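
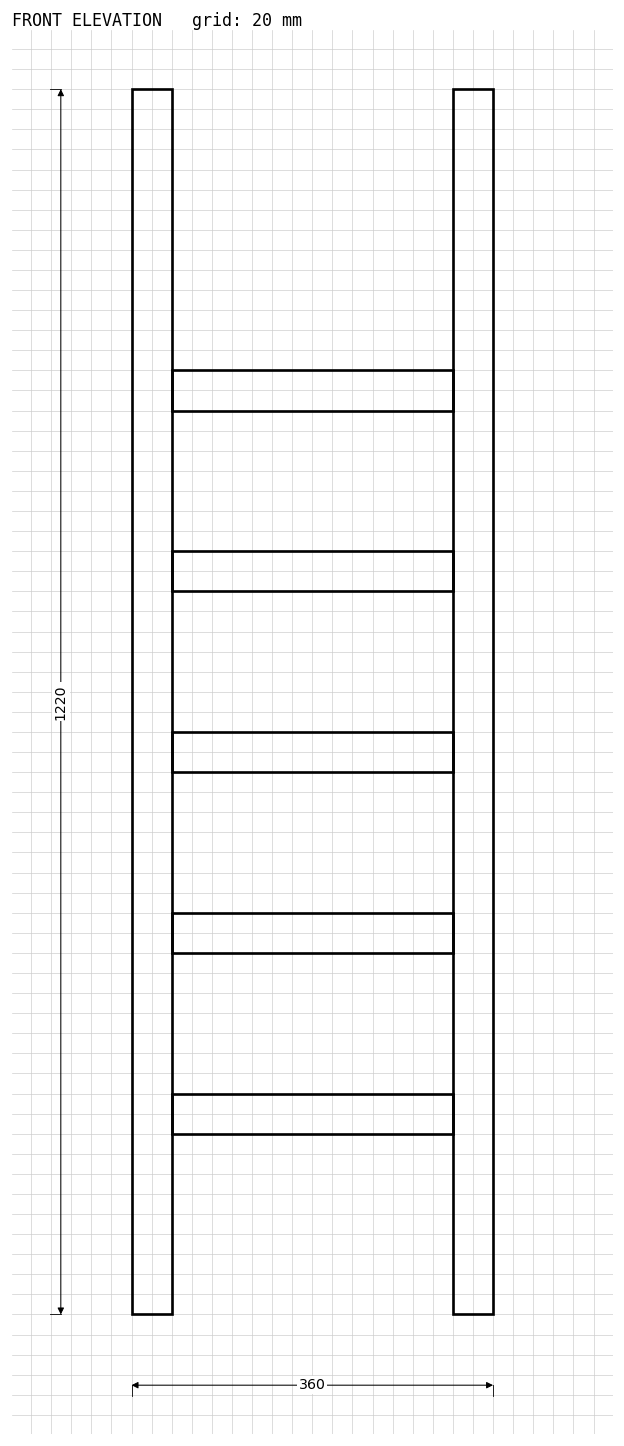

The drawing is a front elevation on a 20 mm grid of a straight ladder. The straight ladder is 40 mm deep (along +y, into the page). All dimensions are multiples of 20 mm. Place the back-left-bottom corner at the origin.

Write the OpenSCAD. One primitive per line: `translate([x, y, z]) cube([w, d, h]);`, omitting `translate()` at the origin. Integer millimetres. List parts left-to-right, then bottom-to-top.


cube([40, 40, 1220]);
translate([40, 0, 180]) cube([280, 40, 40]);
translate([40, 0, 360]) cube([280, 40, 40]);
translate([40, 0, 540]) cube([280, 40, 40]);
translate([40, 0, 720]) cube([280, 40, 40]);
translate([40, 0, 900]) cube([280, 40, 40]);
translate([320, 0, 0]) cube([40, 40, 1220]);


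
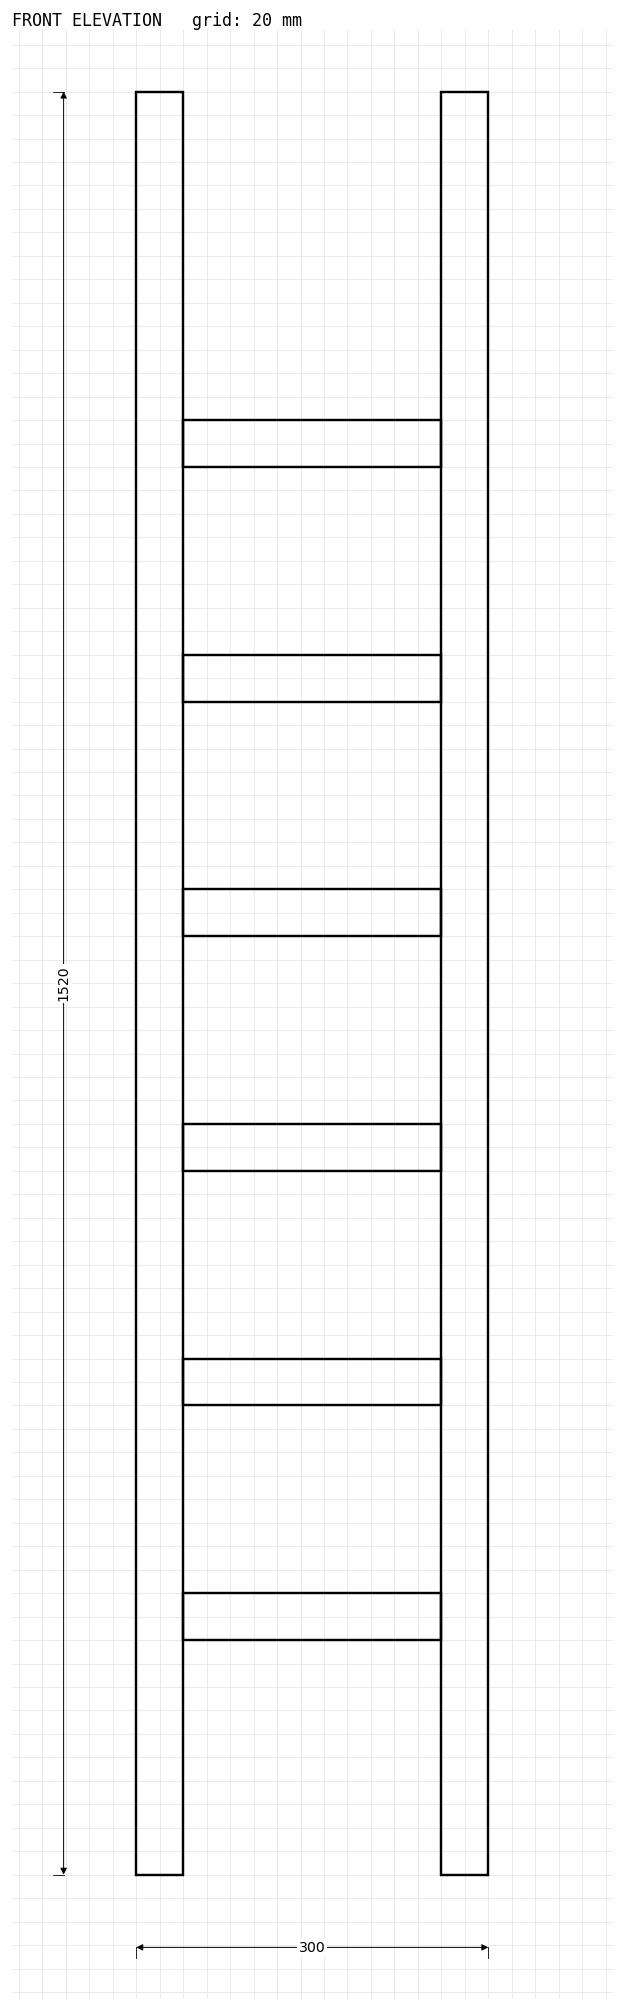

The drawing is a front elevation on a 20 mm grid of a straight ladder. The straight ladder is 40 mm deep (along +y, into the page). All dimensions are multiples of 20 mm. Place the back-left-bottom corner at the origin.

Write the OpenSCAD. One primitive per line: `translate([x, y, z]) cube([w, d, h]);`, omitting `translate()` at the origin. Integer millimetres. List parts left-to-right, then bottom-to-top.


cube([40, 40, 1520]);
translate([40, 0, 200]) cube([220, 40, 40]);
translate([40, 0, 400]) cube([220, 40, 40]);
translate([40, 0, 600]) cube([220, 40, 40]);
translate([40, 0, 800]) cube([220, 40, 40]);
translate([40, 0, 1000]) cube([220, 40, 40]);
translate([40, 0, 1200]) cube([220, 40, 40]);
translate([260, 0, 0]) cube([40, 40, 1520]);


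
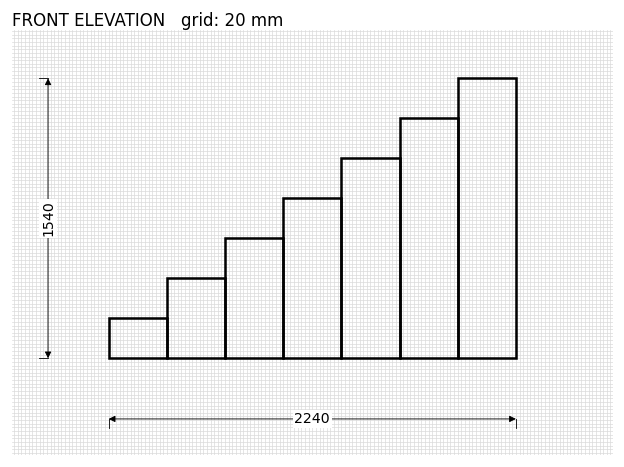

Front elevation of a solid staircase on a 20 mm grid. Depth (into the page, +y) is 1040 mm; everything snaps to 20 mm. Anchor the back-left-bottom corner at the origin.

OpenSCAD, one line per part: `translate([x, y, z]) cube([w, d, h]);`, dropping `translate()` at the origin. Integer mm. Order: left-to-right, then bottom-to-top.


cube([320, 1040, 220]);
translate([320, 0, 0]) cube([320, 1040, 440]);
translate([640, 0, 0]) cube([320, 1040, 660]);
translate([960, 0, 0]) cube([320, 1040, 880]);
translate([1280, 0, 0]) cube([320, 1040, 1100]);
translate([1600, 0, 0]) cube([320, 1040, 1320]);
translate([1920, 0, 0]) cube([320, 1040, 1540]);


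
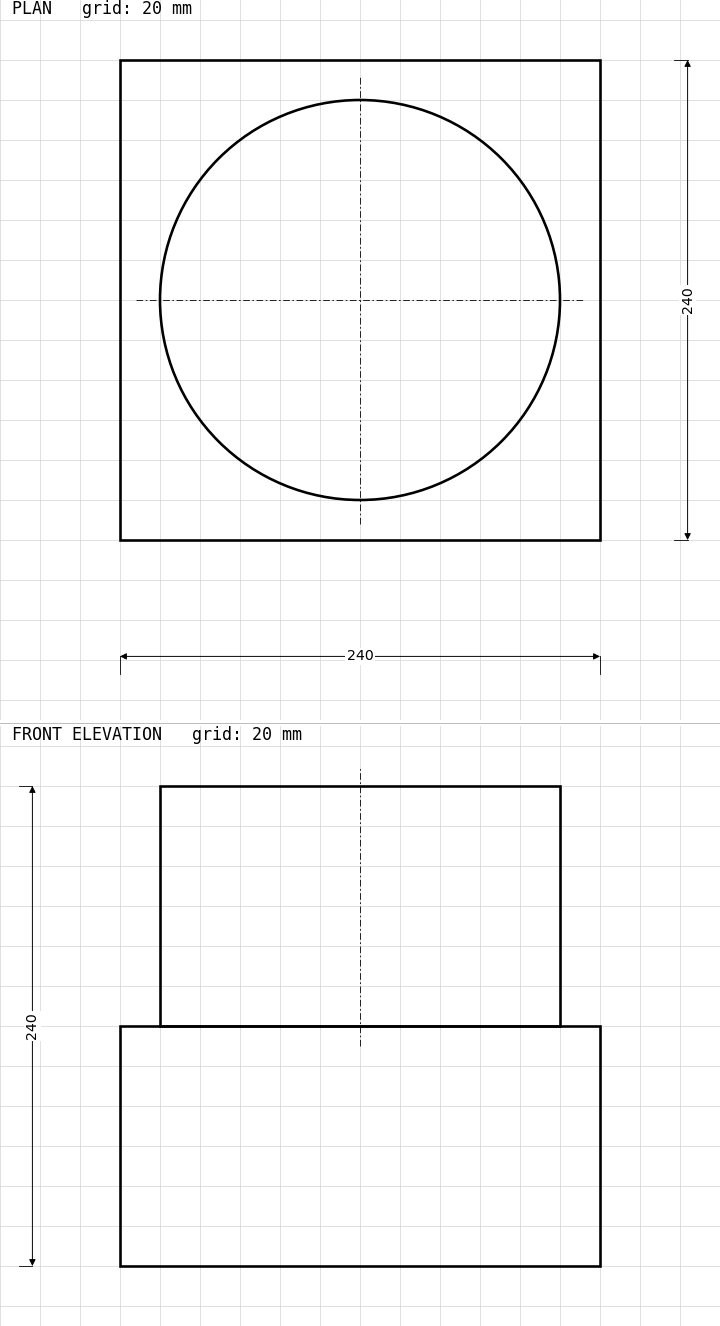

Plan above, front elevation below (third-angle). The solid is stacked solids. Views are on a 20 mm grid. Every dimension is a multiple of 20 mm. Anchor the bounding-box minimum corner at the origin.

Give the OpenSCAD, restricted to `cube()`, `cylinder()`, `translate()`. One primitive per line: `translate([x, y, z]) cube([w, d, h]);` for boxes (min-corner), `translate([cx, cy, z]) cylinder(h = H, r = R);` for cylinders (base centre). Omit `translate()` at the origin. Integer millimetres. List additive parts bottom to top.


cube([240, 240, 120]);
translate([120, 120, 120]) cylinder(h = 120, r = 100);


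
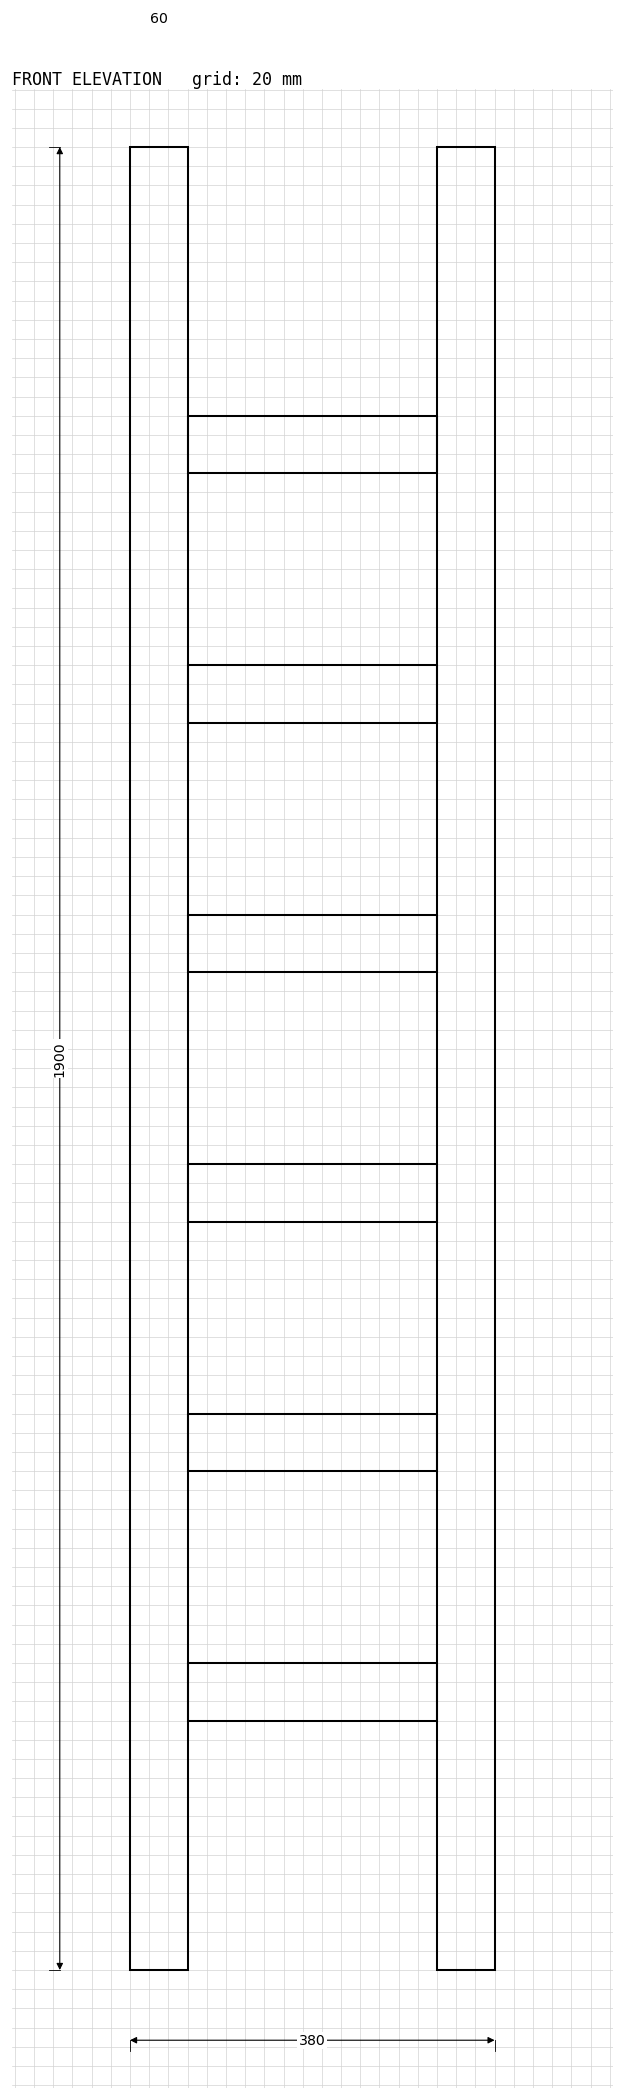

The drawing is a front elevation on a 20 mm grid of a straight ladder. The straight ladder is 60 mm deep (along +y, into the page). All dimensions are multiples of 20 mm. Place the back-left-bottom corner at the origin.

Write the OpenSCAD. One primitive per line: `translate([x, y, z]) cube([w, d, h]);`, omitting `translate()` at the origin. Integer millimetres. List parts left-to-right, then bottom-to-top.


cube([60, 60, 1900]);
translate([60, 0, 260]) cube([260, 60, 60]);
translate([60, 0, 520]) cube([260, 60, 60]);
translate([60, 0, 780]) cube([260, 60, 60]);
translate([60, 0, 1040]) cube([260, 60, 60]);
translate([60, 0, 1300]) cube([260, 60, 60]);
translate([60, 0, 1560]) cube([260, 60, 60]);
translate([320, 0, 0]) cube([60, 60, 1900]);


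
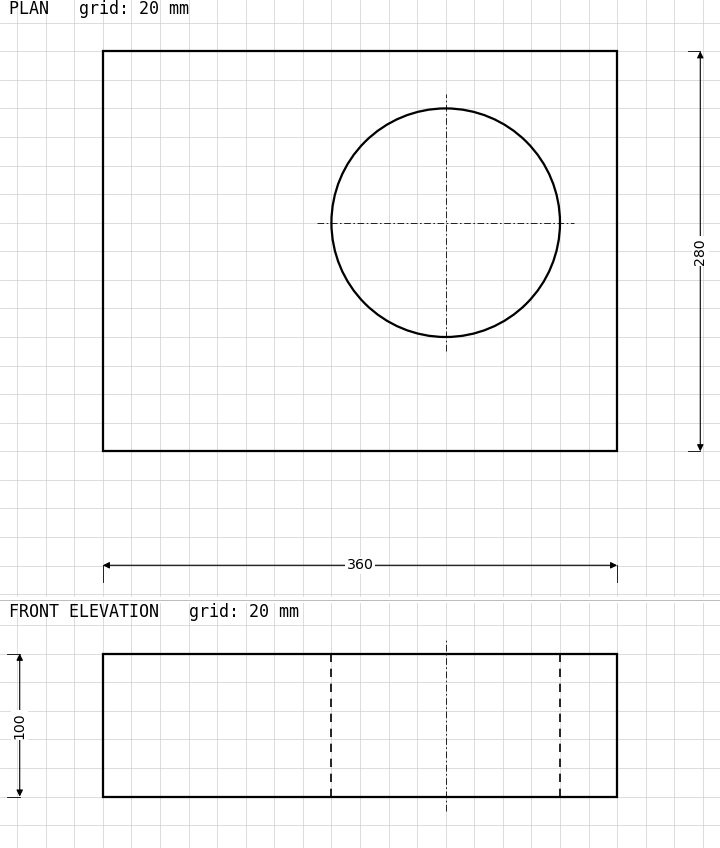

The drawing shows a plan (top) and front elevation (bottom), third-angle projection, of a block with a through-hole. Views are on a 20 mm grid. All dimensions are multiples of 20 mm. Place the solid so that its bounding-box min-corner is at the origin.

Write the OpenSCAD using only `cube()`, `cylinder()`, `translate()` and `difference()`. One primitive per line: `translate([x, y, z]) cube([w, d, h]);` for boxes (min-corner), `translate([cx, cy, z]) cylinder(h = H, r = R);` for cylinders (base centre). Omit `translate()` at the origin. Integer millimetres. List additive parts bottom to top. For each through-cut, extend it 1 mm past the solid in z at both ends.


difference() {
  cube([360, 280, 100]);
  translate([240, 160, -1]) cylinder(h = 102, r = 80);
}


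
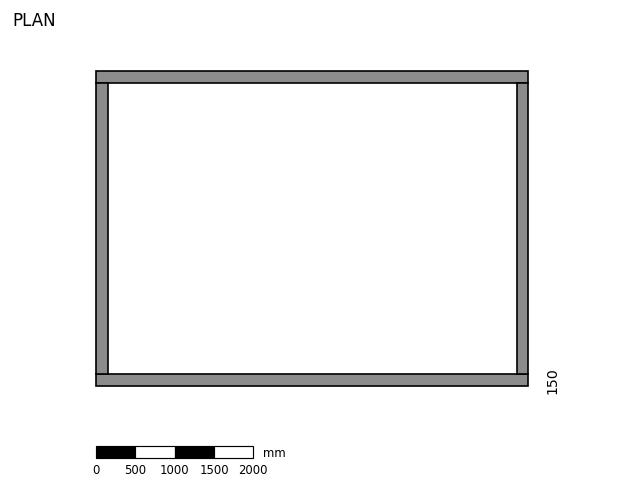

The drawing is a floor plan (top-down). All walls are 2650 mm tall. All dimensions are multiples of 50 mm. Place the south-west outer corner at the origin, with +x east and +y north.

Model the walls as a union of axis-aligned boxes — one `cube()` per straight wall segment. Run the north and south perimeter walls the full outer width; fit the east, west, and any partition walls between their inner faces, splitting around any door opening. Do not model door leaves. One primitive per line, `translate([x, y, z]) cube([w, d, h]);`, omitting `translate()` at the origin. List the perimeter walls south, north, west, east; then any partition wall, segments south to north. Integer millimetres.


cube([5500, 150, 2650]);
translate([0, 3850, 0]) cube([5500, 150, 2650]);
translate([0, 150, 0]) cube([150, 3700, 2650]);
translate([5350, 150, 0]) cube([150, 3700, 2650]);


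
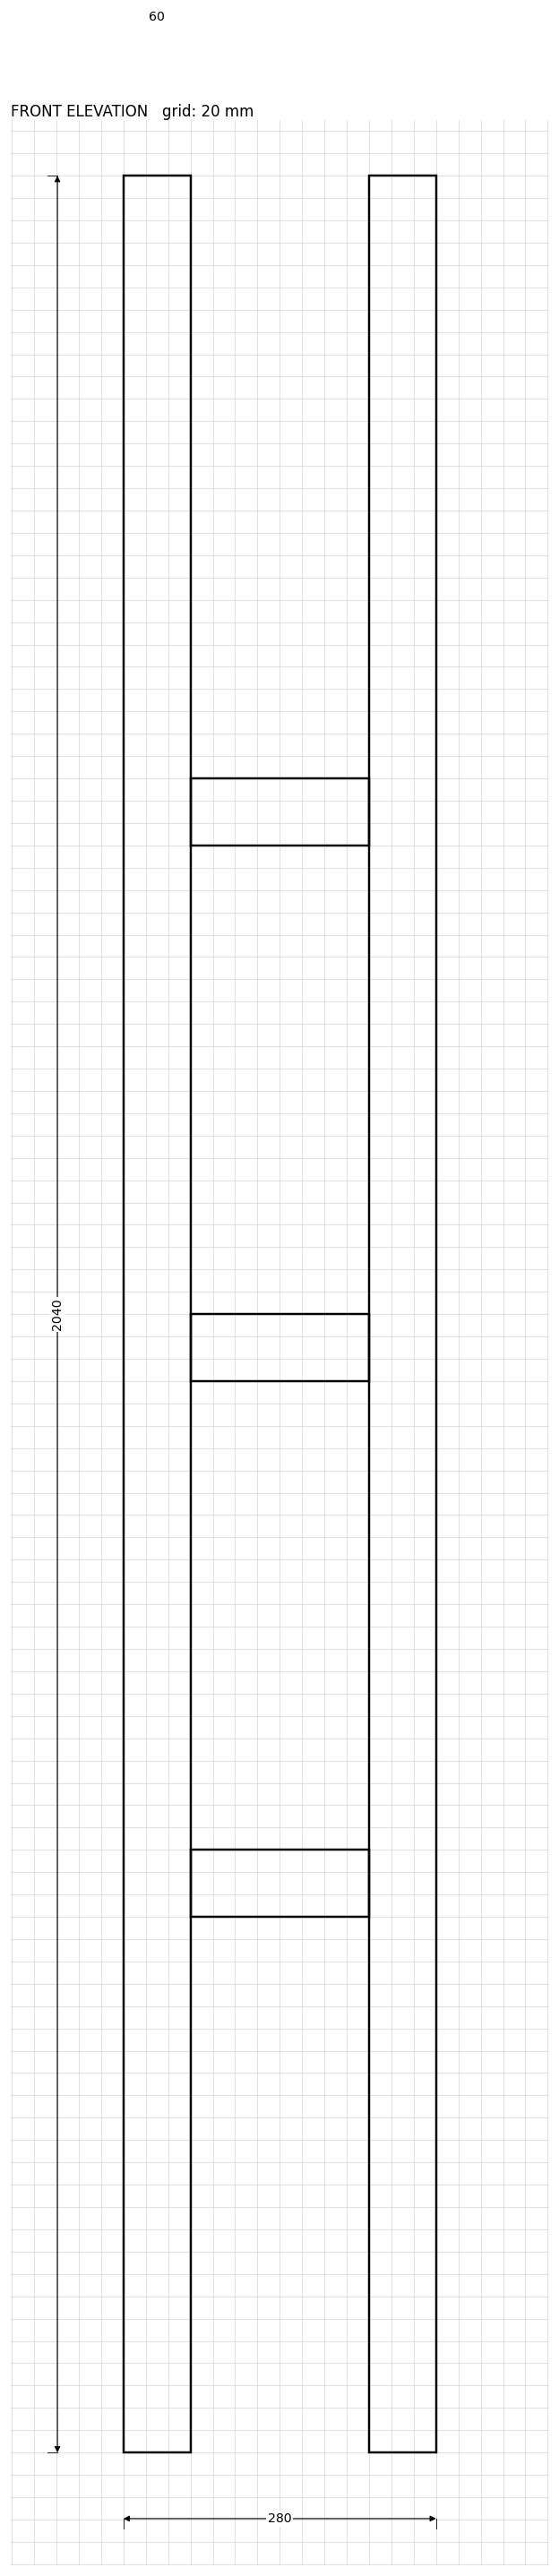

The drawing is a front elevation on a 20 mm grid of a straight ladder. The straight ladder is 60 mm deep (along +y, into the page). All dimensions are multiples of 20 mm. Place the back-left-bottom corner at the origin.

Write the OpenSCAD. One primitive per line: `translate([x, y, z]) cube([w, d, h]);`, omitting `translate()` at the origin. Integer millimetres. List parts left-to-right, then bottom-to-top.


cube([60, 60, 2040]);
translate([60, 0, 480]) cube([160, 60, 60]);
translate([60, 0, 960]) cube([160, 60, 60]);
translate([60, 0, 1440]) cube([160, 60, 60]);
translate([220, 0, 0]) cube([60, 60, 2040]);


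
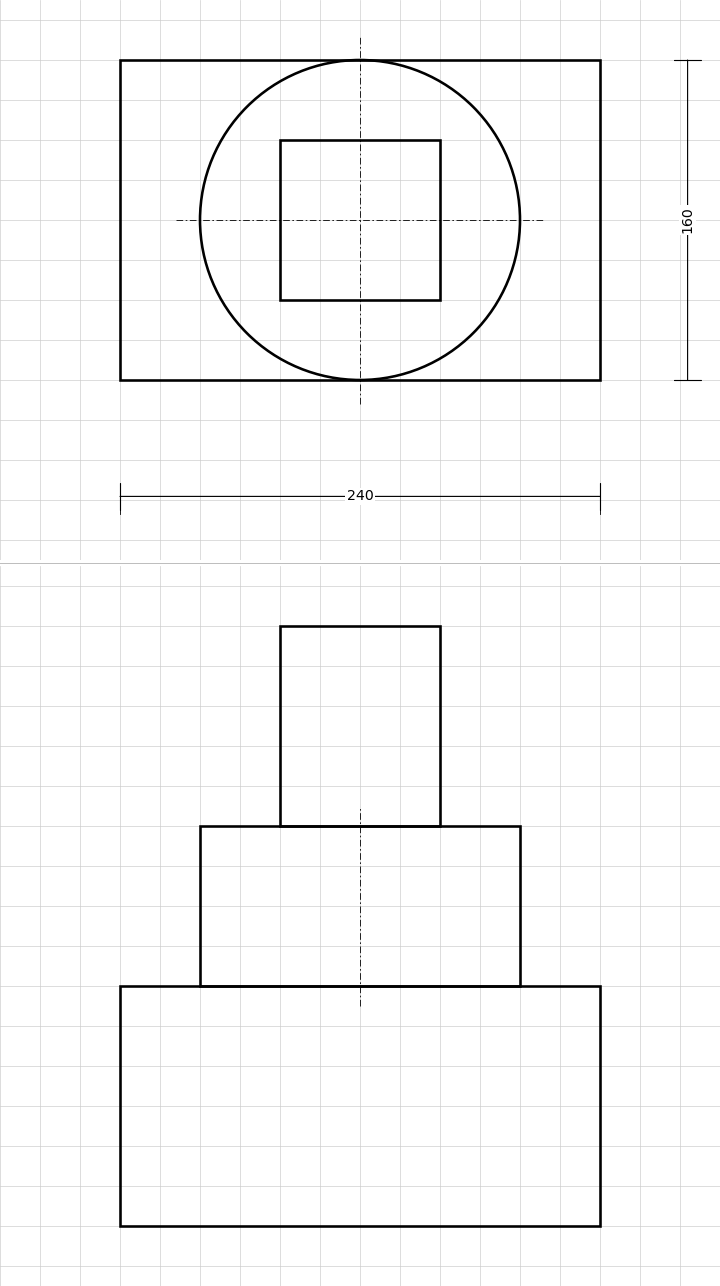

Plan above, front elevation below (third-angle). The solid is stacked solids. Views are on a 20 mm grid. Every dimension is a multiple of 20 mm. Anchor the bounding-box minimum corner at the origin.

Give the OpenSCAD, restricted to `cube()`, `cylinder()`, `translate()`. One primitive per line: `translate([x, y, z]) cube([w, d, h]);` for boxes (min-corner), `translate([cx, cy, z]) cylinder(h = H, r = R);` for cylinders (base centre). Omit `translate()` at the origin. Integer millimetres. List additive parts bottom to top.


cube([240, 160, 120]);
translate([120, 80, 120]) cylinder(h = 80, r = 80);
translate([80, 40, 200]) cube([80, 80, 100]);


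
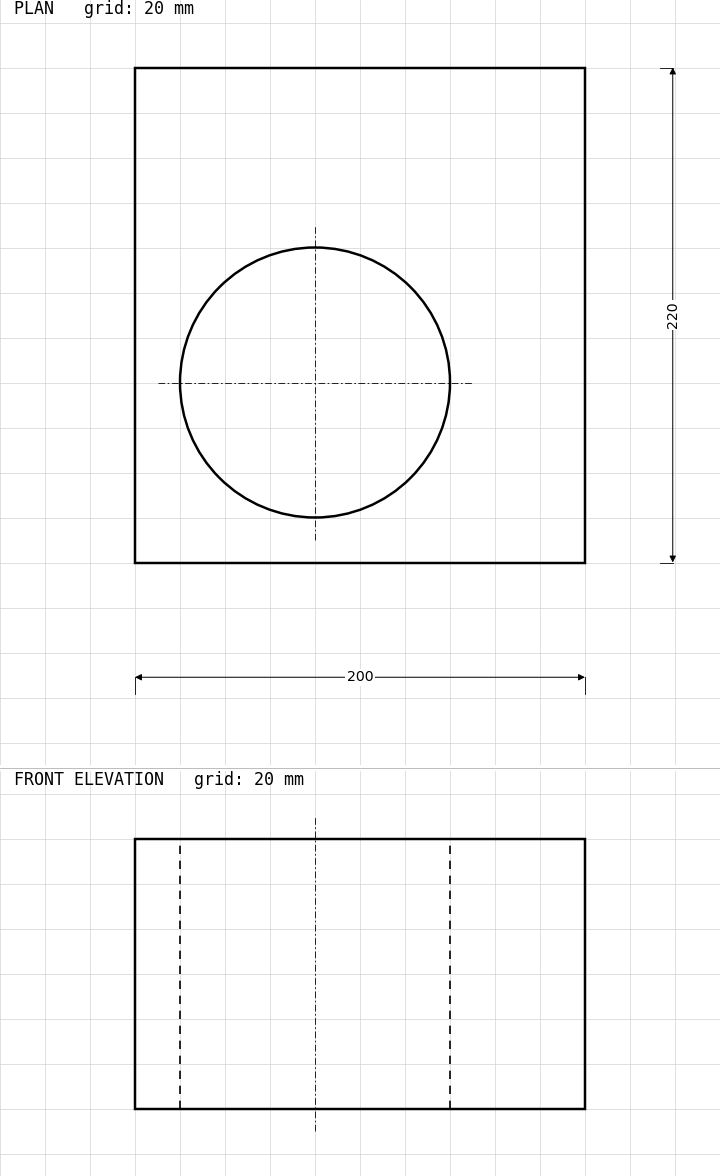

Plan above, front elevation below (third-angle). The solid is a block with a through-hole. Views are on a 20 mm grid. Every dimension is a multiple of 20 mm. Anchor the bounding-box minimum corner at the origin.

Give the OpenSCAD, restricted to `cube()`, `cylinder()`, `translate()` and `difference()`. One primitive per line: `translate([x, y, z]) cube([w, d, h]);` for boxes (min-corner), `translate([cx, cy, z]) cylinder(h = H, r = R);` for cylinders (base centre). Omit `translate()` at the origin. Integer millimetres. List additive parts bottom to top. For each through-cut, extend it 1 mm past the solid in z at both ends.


difference() {
  cube([200, 220, 120]);
  translate([80, 80, -1]) cylinder(h = 122, r = 60);
}


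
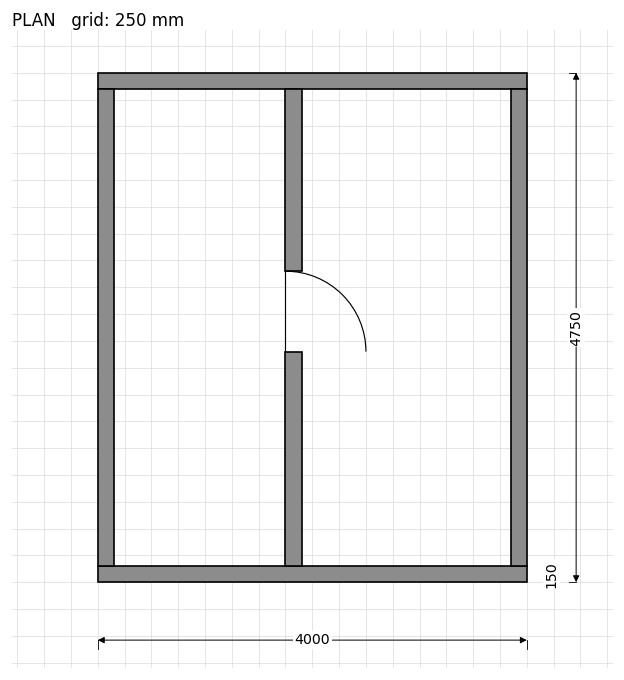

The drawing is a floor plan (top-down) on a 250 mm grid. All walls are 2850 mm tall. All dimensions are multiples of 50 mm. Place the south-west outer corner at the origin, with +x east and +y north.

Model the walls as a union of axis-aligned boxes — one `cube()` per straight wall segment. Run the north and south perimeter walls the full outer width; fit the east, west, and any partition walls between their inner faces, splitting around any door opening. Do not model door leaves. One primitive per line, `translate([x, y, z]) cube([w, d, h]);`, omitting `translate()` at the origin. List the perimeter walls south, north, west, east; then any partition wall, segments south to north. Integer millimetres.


cube([4000, 150, 2850]);
translate([0, 4600, 0]) cube([4000, 150, 2850]);
translate([0, 150, 0]) cube([150, 4450, 2850]);
translate([3850, 150, 0]) cube([150, 4450, 2850]);
translate([1750, 150, 0]) cube([150, 2000, 2850]);
translate([1750, 2900, 0]) cube([150, 1700, 2850]);


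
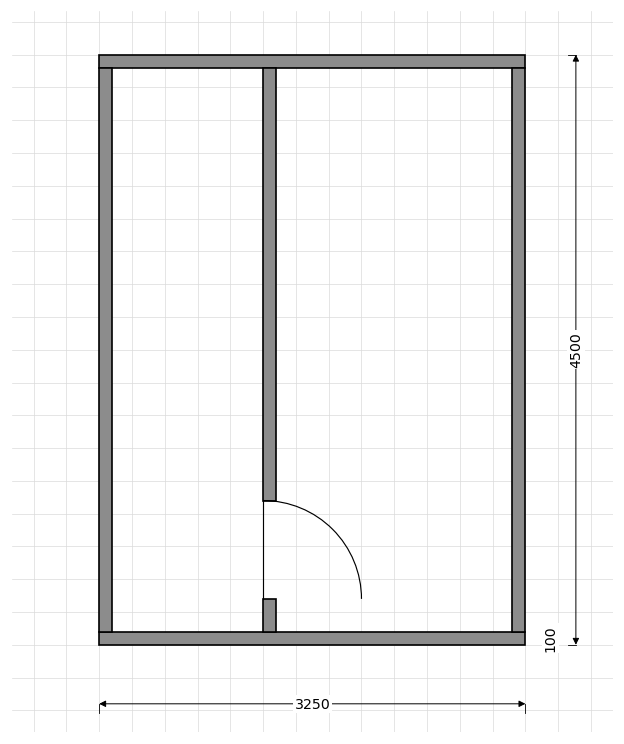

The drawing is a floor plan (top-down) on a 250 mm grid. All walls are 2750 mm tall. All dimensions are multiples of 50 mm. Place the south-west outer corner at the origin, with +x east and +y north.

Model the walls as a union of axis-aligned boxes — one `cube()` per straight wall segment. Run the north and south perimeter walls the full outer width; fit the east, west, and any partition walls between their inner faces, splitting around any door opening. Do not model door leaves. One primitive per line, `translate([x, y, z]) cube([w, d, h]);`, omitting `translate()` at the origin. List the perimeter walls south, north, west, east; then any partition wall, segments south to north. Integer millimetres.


cube([3250, 100, 2750]);
translate([0, 4400, 0]) cube([3250, 100, 2750]);
translate([0, 100, 0]) cube([100, 4300, 2750]);
translate([3150, 100, 0]) cube([100, 4300, 2750]);
translate([1250, 100, 0]) cube([100, 250, 2750]);
translate([1250, 1100, 0]) cube([100, 3300, 2750]);


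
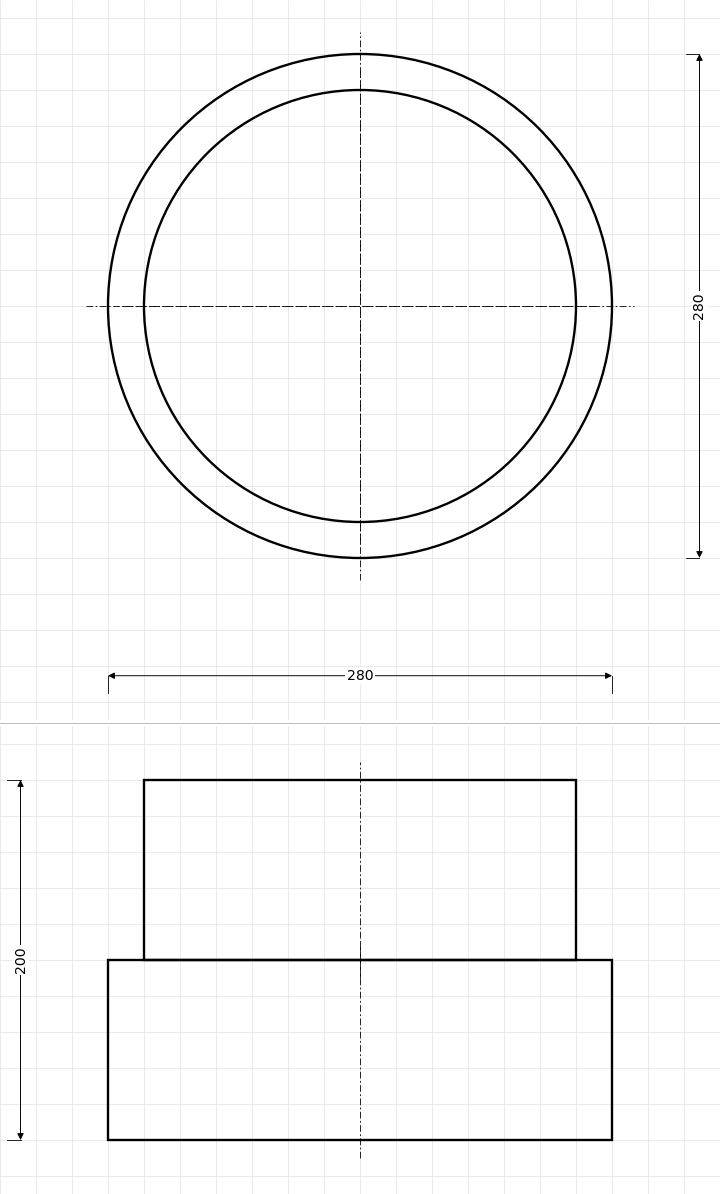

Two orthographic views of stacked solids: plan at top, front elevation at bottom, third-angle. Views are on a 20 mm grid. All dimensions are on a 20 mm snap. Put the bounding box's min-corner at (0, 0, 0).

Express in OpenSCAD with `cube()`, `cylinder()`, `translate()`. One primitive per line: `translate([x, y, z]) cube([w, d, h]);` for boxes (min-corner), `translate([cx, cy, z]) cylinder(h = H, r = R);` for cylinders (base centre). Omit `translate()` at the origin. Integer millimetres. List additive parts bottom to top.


translate([140, 140, 0]) cylinder(h = 100, r = 140);
translate([140, 140, 100]) cylinder(h = 100, r = 120);


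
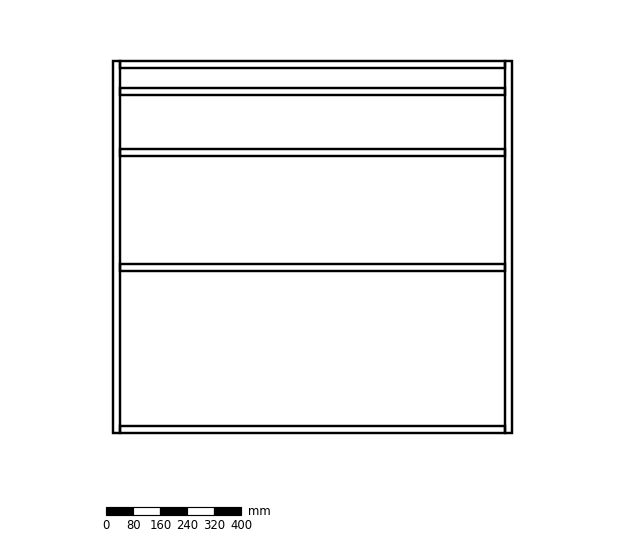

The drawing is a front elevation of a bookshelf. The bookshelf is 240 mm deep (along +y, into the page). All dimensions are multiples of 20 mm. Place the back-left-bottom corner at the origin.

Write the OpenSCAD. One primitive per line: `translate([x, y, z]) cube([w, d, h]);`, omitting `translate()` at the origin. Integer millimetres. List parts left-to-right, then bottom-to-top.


cube([20, 240, 1100]);
translate([20, 0, 0]) cube([1140, 240, 20]);
translate([20, 0, 480]) cube([1140, 240, 20]);
translate([20, 0, 820]) cube([1140, 240, 20]);
translate([20, 0, 1000]) cube([1140, 240, 20]);
translate([20, 0, 1080]) cube([1140, 240, 20]);
translate([1160, 0, 0]) cube([20, 240, 1100]);


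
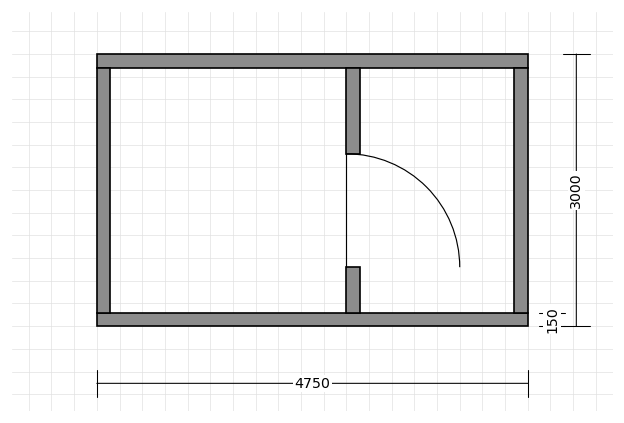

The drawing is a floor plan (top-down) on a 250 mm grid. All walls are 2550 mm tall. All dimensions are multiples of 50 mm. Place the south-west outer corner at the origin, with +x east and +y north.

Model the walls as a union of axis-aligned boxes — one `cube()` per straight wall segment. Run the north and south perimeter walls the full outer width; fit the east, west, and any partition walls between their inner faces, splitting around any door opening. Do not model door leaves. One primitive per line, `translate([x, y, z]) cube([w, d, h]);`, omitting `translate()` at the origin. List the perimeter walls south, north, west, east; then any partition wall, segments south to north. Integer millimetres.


cube([4750, 150, 2550]);
translate([0, 2850, 0]) cube([4750, 150, 2550]);
translate([0, 150, 0]) cube([150, 2700, 2550]);
translate([4600, 150, 0]) cube([150, 2700, 2550]);
translate([2750, 150, 0]) cube([150, 500, 2550]);
translate([2750, 1900, 0]) cube([150, 950, 2550]);


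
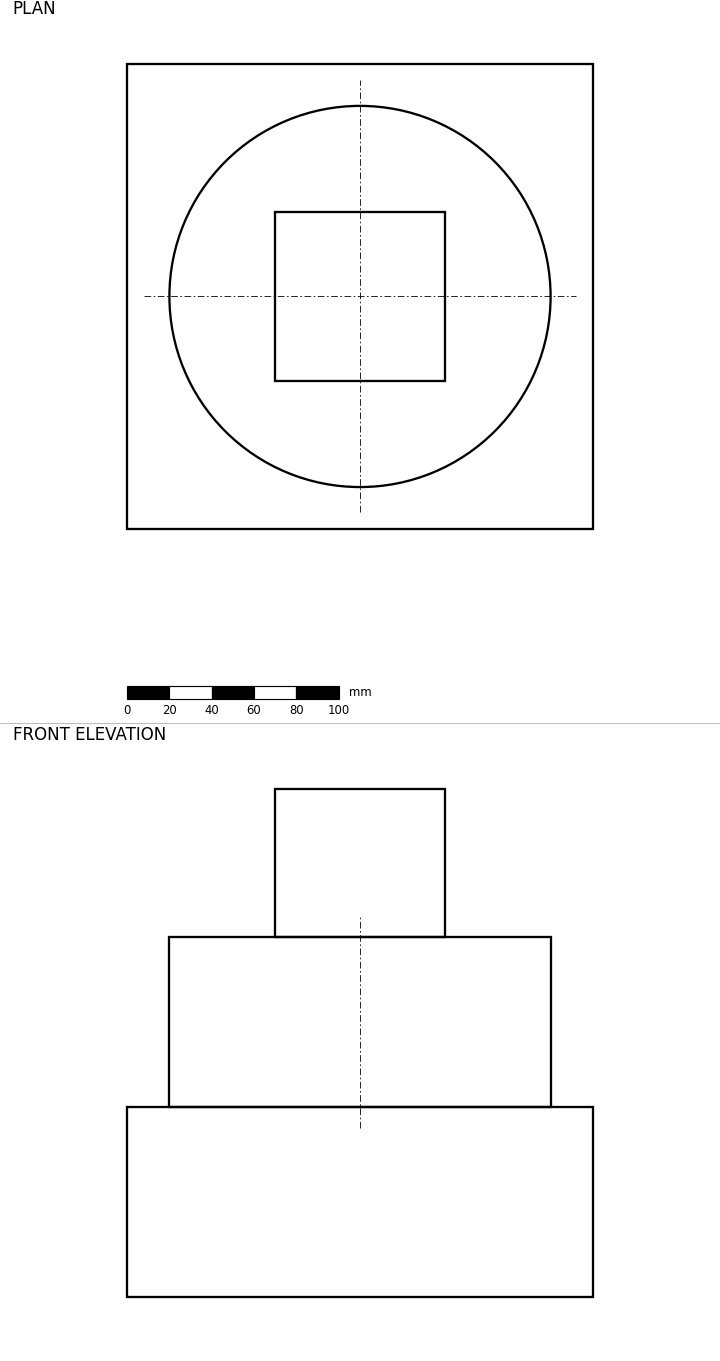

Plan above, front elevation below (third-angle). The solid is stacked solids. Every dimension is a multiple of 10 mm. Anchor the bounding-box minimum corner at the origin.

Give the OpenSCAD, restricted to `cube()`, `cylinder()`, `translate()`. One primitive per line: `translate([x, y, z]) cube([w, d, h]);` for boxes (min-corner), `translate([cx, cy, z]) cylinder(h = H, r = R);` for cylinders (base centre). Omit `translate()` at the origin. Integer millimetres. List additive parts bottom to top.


cube([220, 220, 90]);
translate([110, 110, 90]) cylinder(h = 80, r = 90);
translate([70, 70, 170]) cube([80, 80, 70]);


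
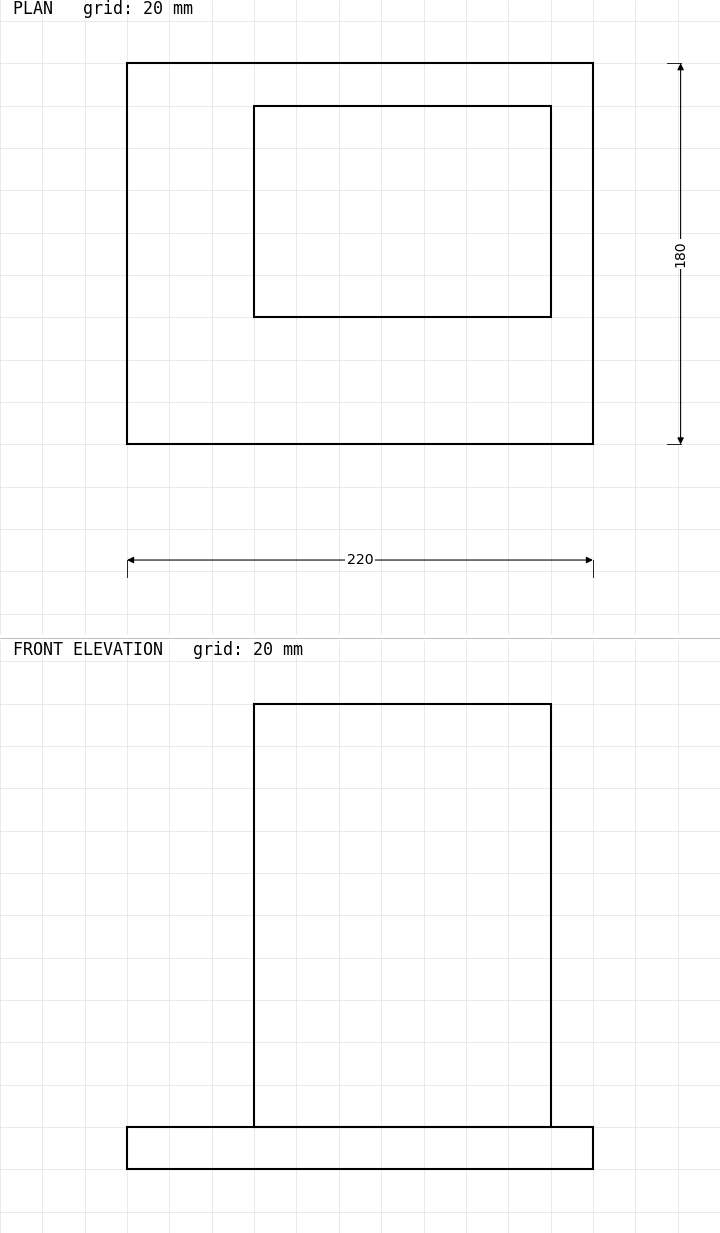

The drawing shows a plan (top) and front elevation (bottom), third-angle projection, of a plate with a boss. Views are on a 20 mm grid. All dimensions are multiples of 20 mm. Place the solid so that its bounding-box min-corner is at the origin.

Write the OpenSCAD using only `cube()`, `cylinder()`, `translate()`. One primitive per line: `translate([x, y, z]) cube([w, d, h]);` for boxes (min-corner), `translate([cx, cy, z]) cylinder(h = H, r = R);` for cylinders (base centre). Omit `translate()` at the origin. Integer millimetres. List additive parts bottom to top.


cube([220, 180, 20]);
translate([60, 60, 20]) cube([140, 100, 200]);


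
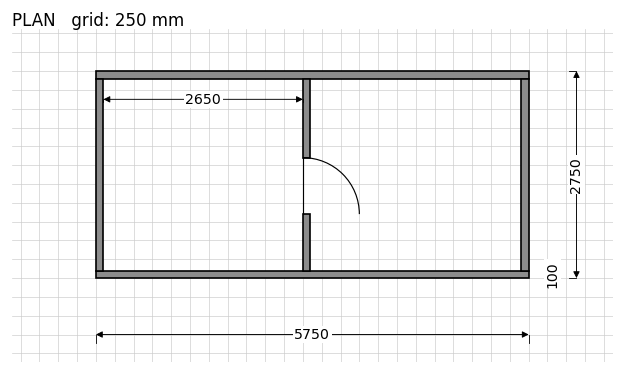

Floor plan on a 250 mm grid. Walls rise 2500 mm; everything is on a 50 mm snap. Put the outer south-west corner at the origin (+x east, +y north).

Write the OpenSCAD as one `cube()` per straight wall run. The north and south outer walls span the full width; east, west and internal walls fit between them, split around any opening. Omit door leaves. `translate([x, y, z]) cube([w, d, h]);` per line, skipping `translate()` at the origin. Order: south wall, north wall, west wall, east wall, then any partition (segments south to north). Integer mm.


cube([5750, 100, 2500]);
translate([0, 2650, 0]) cube([5750, 100, 2500]);
translate([0, 100, 0]) cube([100, 2550, 2500]);
translate([5650, 100, 0]) cube([100, 2550, 2500]);
translate([2750, 100, 0]) cube([100, 750, 2500]);
translate([2750, 1600, 0]) cube([100, 1050, 2500]);


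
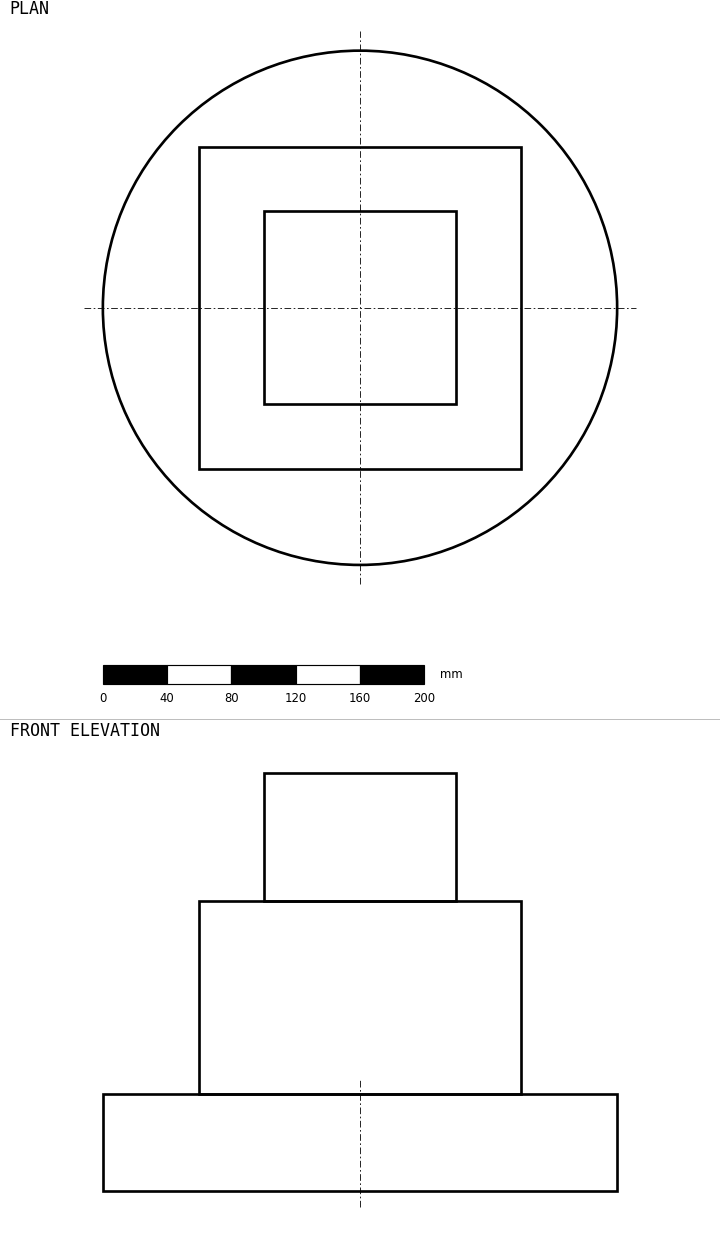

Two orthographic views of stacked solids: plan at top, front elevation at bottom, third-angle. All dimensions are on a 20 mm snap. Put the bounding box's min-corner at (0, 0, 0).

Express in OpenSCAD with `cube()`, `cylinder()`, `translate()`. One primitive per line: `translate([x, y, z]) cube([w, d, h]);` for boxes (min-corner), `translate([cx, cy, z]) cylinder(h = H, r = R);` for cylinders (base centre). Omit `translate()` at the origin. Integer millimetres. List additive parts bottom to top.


translate([160, 160, 0]) cylinder(h = 60, r = 160);
translate([60, 60, 60]) cube([200, 200, 120]);
translate([100, 100, 180]) cube([120, 120, 80]);


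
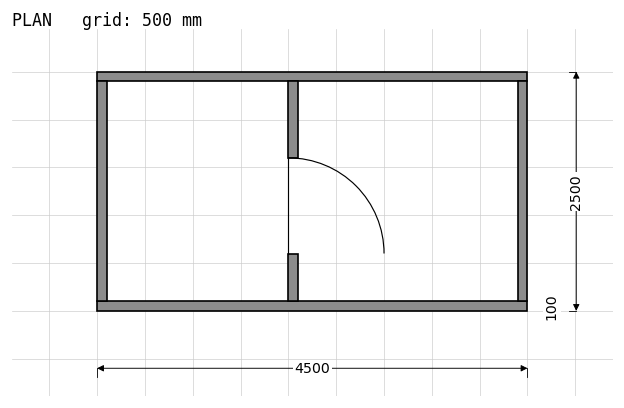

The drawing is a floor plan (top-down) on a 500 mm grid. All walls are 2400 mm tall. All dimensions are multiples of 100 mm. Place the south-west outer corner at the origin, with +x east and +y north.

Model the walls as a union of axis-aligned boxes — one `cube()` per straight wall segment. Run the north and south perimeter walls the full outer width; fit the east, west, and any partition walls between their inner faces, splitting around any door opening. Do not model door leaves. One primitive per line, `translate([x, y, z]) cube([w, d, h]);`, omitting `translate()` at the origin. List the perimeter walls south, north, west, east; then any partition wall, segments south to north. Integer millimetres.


cube([4500, 100, 2400]);
translate([0, 2400, 0]) cube([4500, 100, 2400]);
translate([0, 100, 0]) cube([100, 2300, 2400]);
translate([4400, 100, 0]) cube([100, 2300, 2400]);
translate([2000, 100, 0]) cube([100, 500, 2400]);
translate([2000, 1600, 0]) cube([100, 800, 2400]);


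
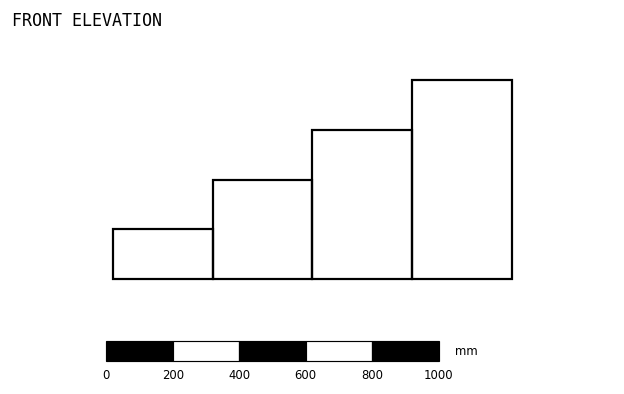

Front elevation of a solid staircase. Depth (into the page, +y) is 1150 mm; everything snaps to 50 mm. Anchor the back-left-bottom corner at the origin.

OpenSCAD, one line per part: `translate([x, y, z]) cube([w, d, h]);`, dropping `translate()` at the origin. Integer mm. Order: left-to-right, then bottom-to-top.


cube([300, 1150, 150]);
translate([300, 0, 0]) cube([300, 1150, 300]);
translate([600, 0, 0]) cube([300, 1150, 450]);
translate([900, 0, 0]) cube([300, 1150, 600]);


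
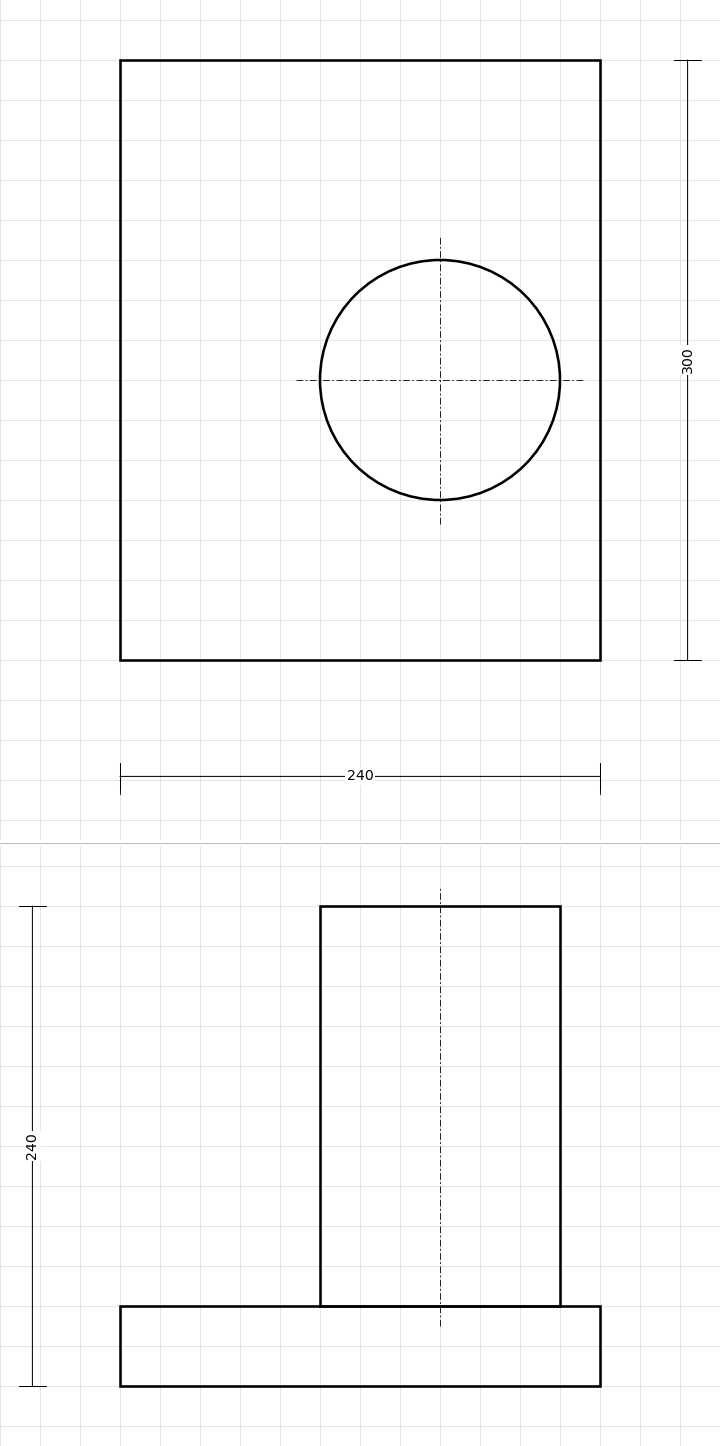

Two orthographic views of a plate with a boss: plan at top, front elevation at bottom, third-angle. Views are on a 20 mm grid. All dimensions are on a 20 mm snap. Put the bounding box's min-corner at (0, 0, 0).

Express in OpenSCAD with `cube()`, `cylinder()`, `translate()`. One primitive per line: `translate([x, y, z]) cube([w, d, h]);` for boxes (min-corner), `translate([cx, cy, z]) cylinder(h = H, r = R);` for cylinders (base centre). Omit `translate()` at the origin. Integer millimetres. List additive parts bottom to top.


cube([240, 300, 40]);
translate([160, 140, 40]) cylinder(h = 200, r = 60);


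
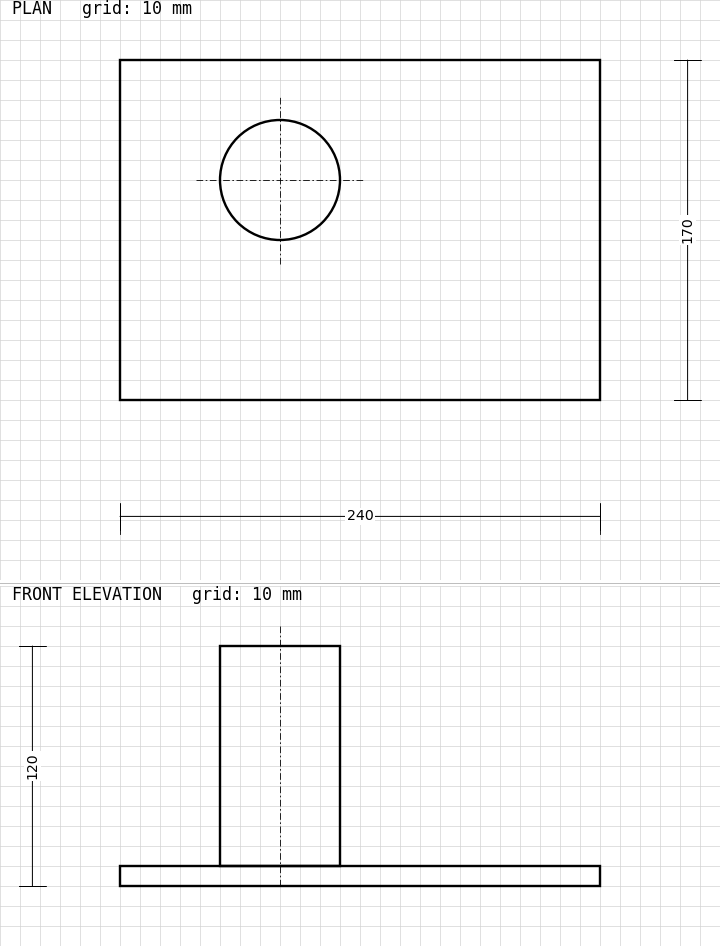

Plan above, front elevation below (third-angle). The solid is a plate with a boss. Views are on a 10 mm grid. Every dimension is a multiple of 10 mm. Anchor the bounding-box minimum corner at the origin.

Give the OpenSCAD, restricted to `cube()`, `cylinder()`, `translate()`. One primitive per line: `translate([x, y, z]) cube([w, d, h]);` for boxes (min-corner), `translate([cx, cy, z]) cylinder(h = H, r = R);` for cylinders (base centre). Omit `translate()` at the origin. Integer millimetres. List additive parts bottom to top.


cube([240, 170, 10]);
translate([80, 110, 10]) cylinder(h = 110, r = 30);


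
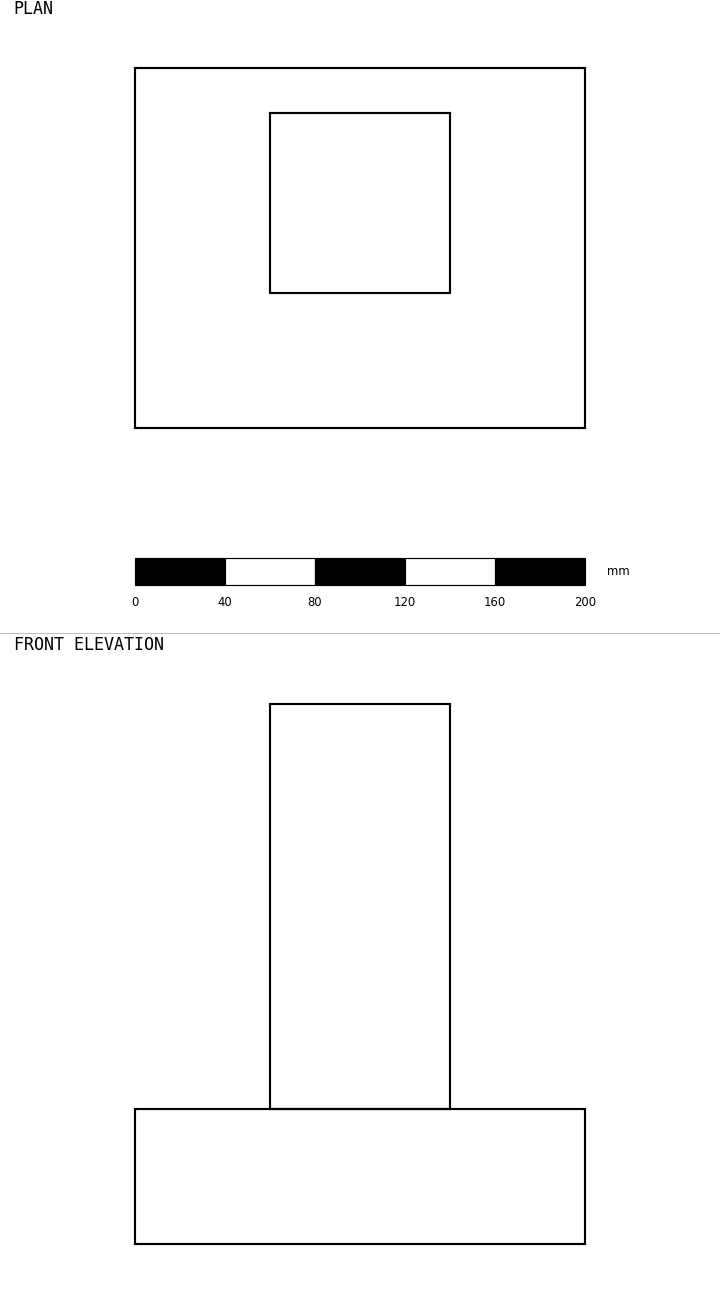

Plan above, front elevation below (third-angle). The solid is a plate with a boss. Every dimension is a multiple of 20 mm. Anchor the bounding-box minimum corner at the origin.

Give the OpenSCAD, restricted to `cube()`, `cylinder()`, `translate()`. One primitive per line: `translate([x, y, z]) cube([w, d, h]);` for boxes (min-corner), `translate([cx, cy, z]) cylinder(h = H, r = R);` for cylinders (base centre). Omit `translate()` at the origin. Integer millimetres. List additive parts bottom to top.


cube([200, 160, 60]);
translate([60, 60, 60]) cube([80, 80, 180]);


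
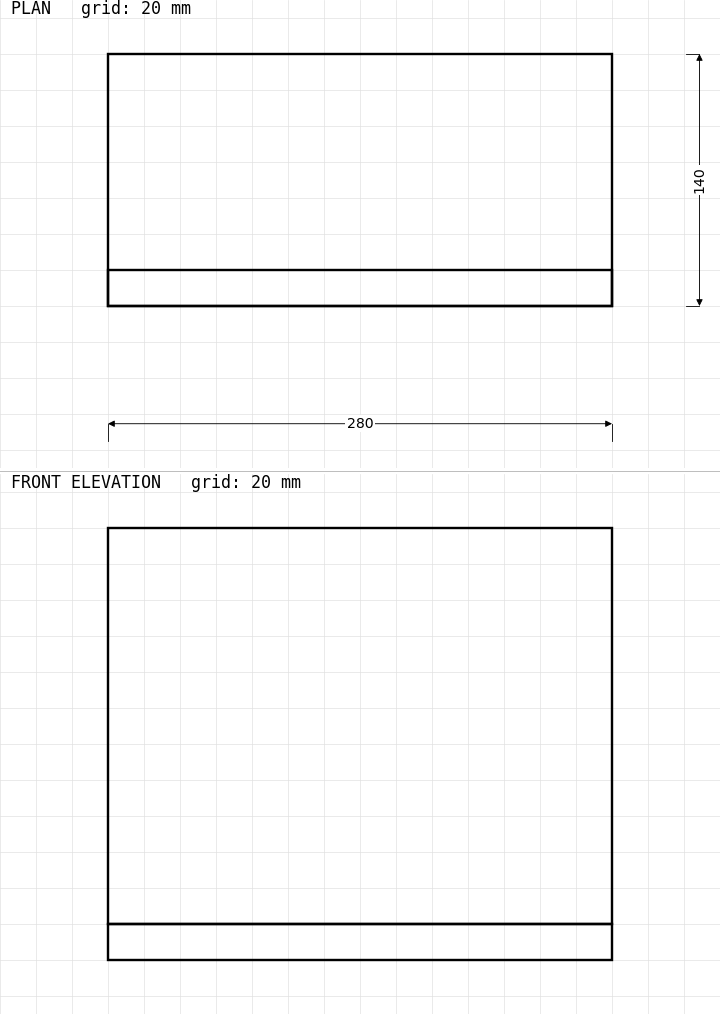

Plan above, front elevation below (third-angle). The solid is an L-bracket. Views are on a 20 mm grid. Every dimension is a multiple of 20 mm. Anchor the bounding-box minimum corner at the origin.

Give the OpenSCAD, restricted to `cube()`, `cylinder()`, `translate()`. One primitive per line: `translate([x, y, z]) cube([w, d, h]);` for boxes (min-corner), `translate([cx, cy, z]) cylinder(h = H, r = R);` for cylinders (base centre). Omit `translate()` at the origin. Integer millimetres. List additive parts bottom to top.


cube([280, 140, 20]);
translate([0, 0, 20]) cube([280, 20, 220]);


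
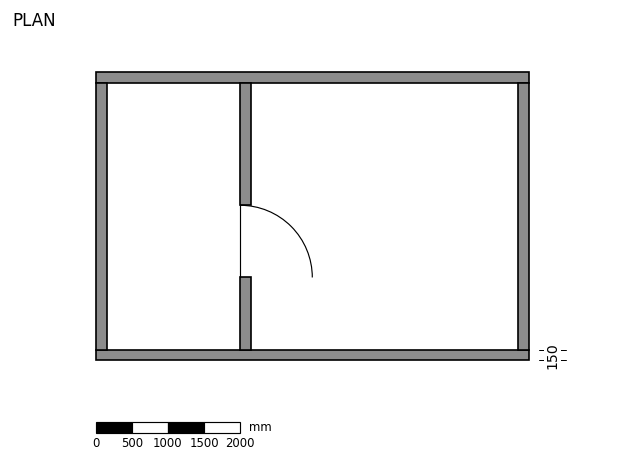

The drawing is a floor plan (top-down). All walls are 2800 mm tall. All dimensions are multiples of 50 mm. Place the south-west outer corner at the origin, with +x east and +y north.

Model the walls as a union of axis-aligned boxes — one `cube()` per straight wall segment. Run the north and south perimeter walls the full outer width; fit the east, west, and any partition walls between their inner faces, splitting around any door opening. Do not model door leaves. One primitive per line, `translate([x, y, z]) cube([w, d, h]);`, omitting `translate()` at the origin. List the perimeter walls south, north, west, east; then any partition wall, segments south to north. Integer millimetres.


cube([6000, 150, 2800]);
translate([0, 3850, 0]) cube([6000, 150, 2800]);
translate([0, 150, 0]) cube([150, 3700, 2800]);
translate([5850, 150, 0]) cube([150, 3700, 2800]);
translate([2000, 150, 0]) cube([150, 1000, 2800]);
translate([2000, 2150, 0]) cube([150, 1700, 2800]);


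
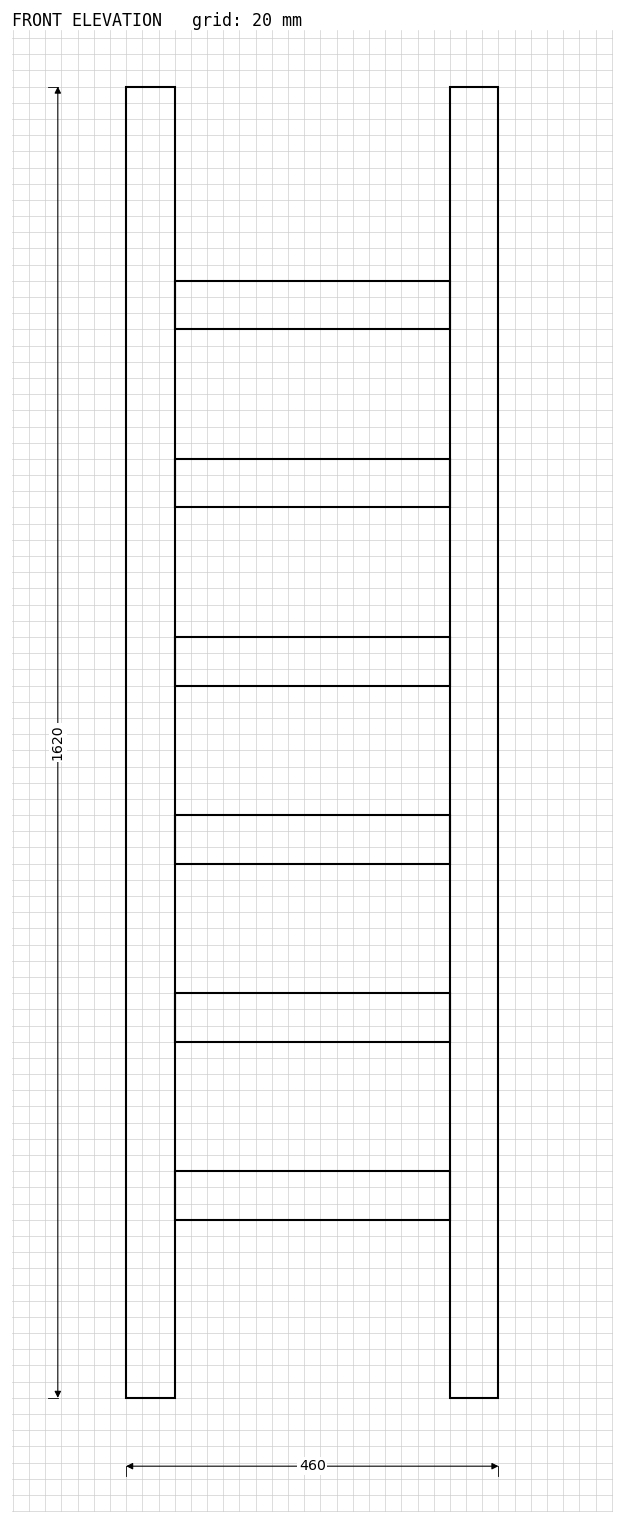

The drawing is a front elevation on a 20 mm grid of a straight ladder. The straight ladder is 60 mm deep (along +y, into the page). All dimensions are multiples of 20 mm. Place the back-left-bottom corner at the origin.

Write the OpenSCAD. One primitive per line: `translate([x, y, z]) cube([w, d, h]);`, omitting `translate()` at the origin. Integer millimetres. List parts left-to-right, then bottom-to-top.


cube([60, 60, 1620]);
translate([60, 0, 220]) cube([340, 60, 60]);
translate([60, 0, 440]) cube([340, 60, 60]);
translate([60, 0, 660]) cube([340, 60, 60]);
translate([60, 0, 880]) cube([340, 60, 60]);
translate([60, 0, 1100]) cube([340, 60, 60]);
translate([60, 0, 1320]) cube([340, 60, 60]);
translate([400, 0, 0]) cube([60, 60, 1620]);


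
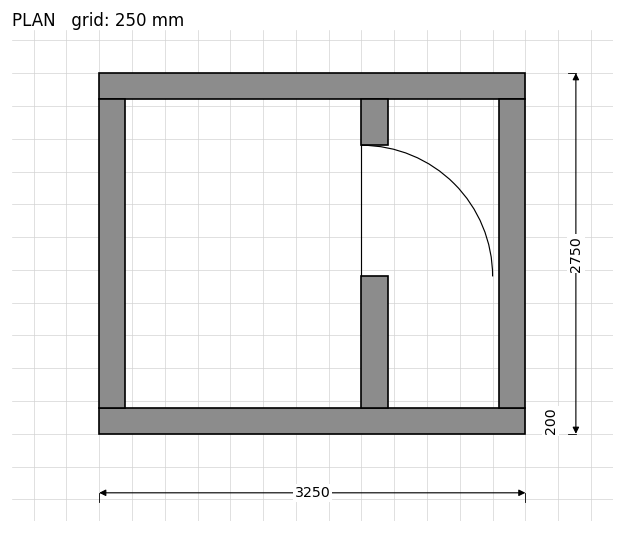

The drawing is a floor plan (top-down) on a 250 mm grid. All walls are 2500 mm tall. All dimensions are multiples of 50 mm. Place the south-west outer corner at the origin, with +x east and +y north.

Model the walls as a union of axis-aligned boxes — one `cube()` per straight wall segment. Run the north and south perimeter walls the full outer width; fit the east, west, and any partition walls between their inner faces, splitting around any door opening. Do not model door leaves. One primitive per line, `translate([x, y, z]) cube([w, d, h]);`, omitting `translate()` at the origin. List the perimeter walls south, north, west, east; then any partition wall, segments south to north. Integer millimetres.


cube([3250, 200, 2500]);
translate([0, 2550, 0]) cube([3250, 200, 2500]);
translate([0, 200, 0]) cube([200, 2350, 2500]);
translate([3050, 200, 0]) cube([200, 2350, 2500]);
translate([2000, 200, 0]) cube([200, 1000, 2500]);
translate([2000, 2200, 0]) cube([200, 350, 2500]);


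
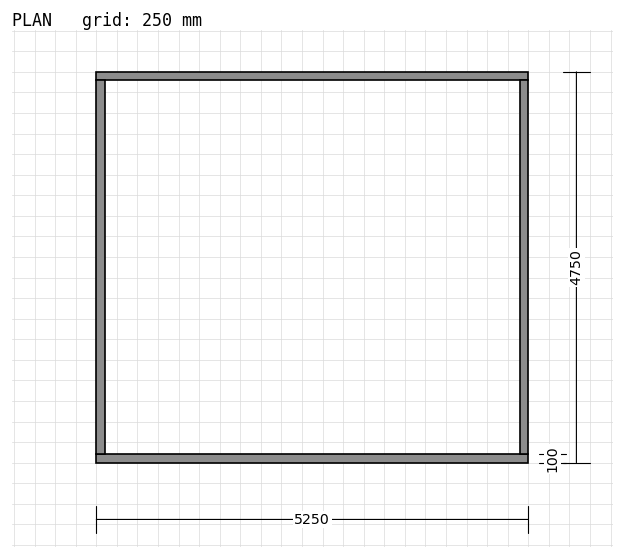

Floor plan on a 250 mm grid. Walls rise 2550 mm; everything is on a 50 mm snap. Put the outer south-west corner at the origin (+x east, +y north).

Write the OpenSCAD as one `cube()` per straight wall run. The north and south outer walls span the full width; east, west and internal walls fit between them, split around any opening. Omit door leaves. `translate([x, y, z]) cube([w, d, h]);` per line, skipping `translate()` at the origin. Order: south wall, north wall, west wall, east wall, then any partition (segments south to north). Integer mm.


cube([5250, 100, 2550]);
translate([0, 4650, 0]) cube([5250, 100, 2550]);
translate([0, 100, 0]) cube([100, 4550, 2550]);
translate([5150, 100, 0]) cube([100, 4550, 2550]);


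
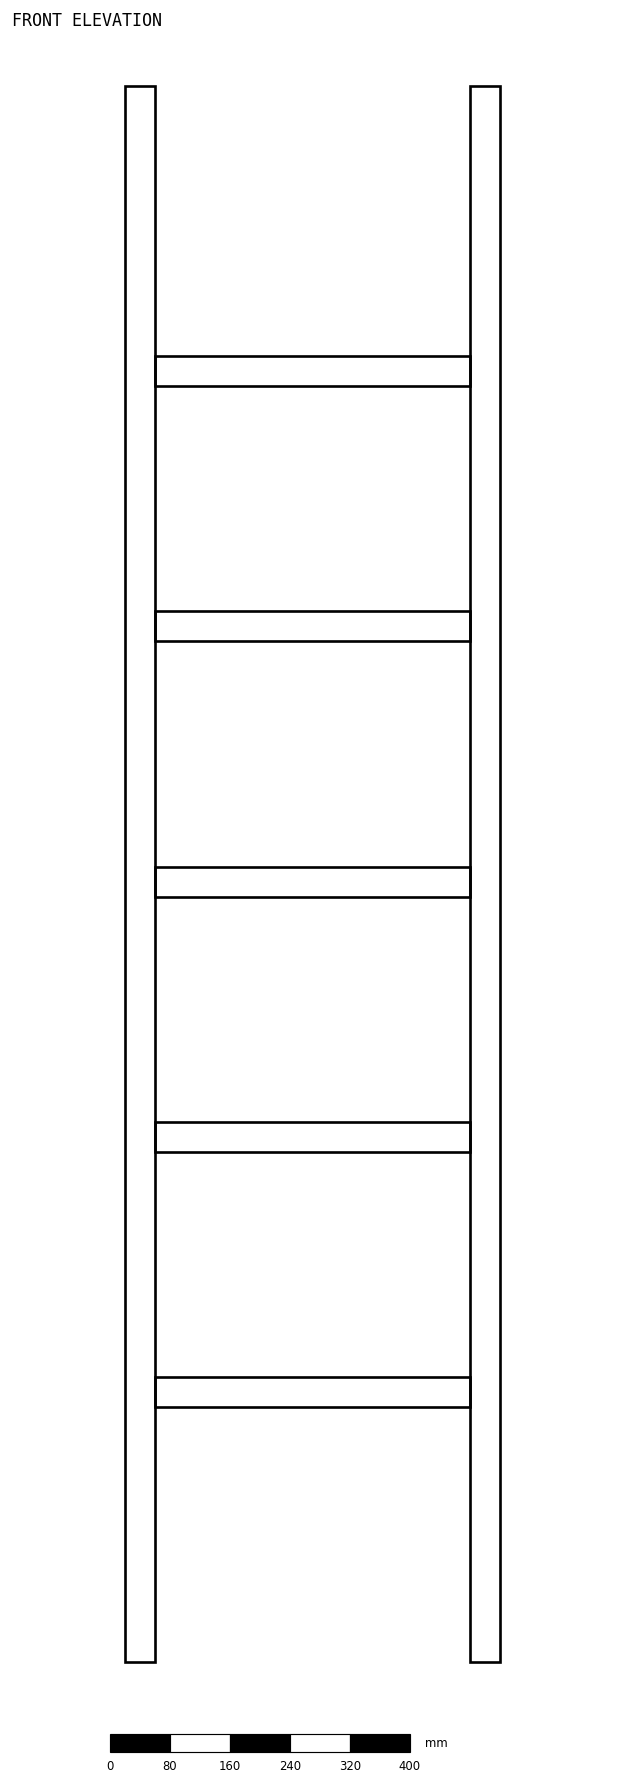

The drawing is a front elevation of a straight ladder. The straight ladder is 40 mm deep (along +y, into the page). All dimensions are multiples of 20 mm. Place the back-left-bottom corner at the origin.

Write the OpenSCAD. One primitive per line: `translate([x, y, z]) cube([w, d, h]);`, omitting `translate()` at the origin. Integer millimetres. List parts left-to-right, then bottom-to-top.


cube([40, 40, 2100]);
translate([40, 0, 340]) cube([420, 40, 40]);
translate([40, 0, 680]) cube([420, 40, 40]);
translate([40, 0, 1020]) cube([420, 40, 40]);
translate([40, 0, 1360]) cube([420, 40, 40]);
translate([40, 0, 1700]) cube([420, 40, 40]);
translate([460, 0, 0]) cube([40, 40, 2100]);


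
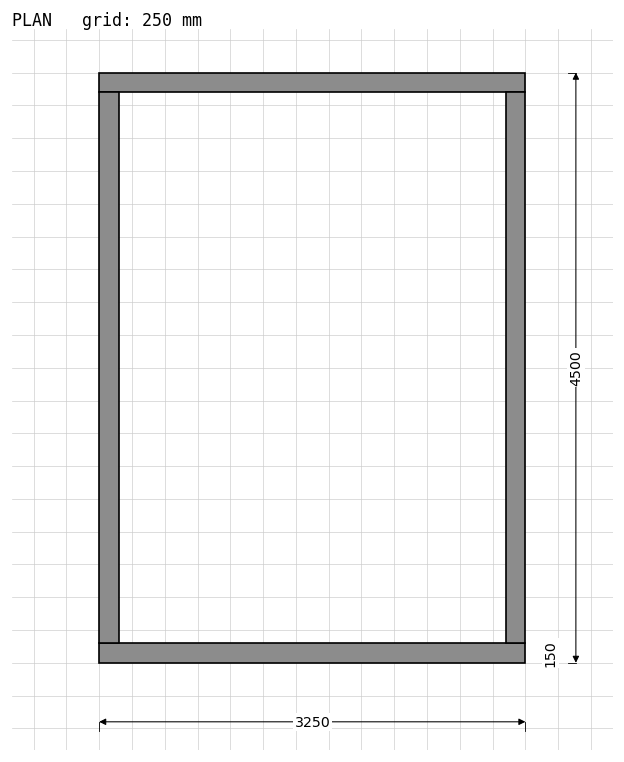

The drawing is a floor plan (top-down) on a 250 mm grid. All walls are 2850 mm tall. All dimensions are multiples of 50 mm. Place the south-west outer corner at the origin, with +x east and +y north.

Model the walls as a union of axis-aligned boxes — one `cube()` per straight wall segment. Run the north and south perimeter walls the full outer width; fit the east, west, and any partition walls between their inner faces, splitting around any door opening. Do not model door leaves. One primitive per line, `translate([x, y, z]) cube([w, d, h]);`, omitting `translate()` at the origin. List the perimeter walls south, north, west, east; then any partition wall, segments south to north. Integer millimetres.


cube([3250, 150, 2850]);
translate([0, 4350, 0]) cube([3250, 150, 2850]);
translate([0, 150, 0]) cube([150, 4200, 2850]);
translate([3100, 150, 0]) cube([150, 4200, 2850]);


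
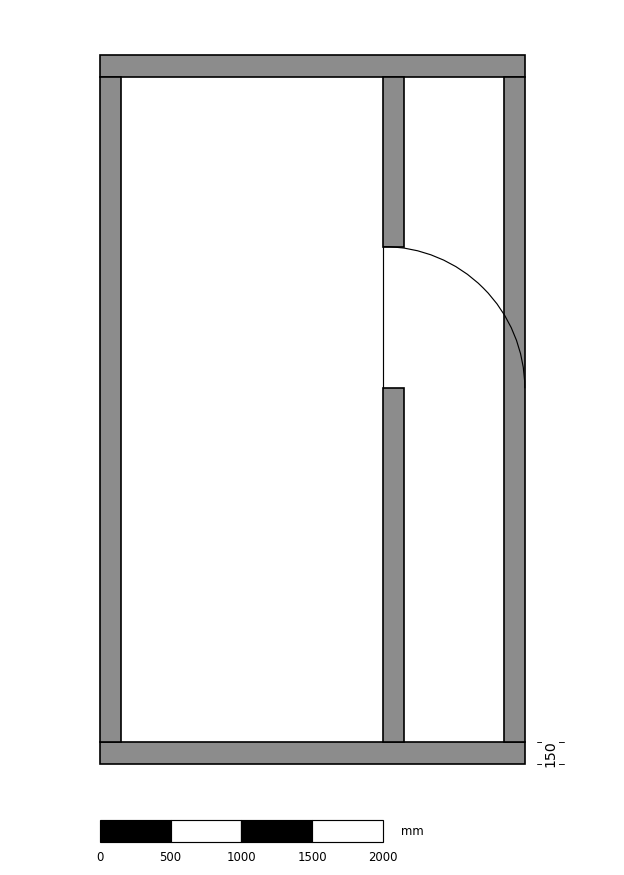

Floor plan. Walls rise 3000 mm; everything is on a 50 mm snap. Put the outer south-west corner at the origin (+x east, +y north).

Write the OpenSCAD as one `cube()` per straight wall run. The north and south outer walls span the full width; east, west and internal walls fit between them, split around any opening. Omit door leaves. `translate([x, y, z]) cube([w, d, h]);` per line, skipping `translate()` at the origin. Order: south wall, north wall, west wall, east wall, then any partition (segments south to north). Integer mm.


cube([3000, 150, 3000]);
translate([0, 4850, 0]) cube([3000, 150, 3000]);
translate([0, 150, 0]) cube([150, 4700, 3000]);
translate([2850, 150, 0]) cube([150, 4700, 3000]);
translate([2000, 150, 0]) cube([150, 2500, 3000]);
translate([2000, 3650, 0]) cube([150, 1200, 3000]);


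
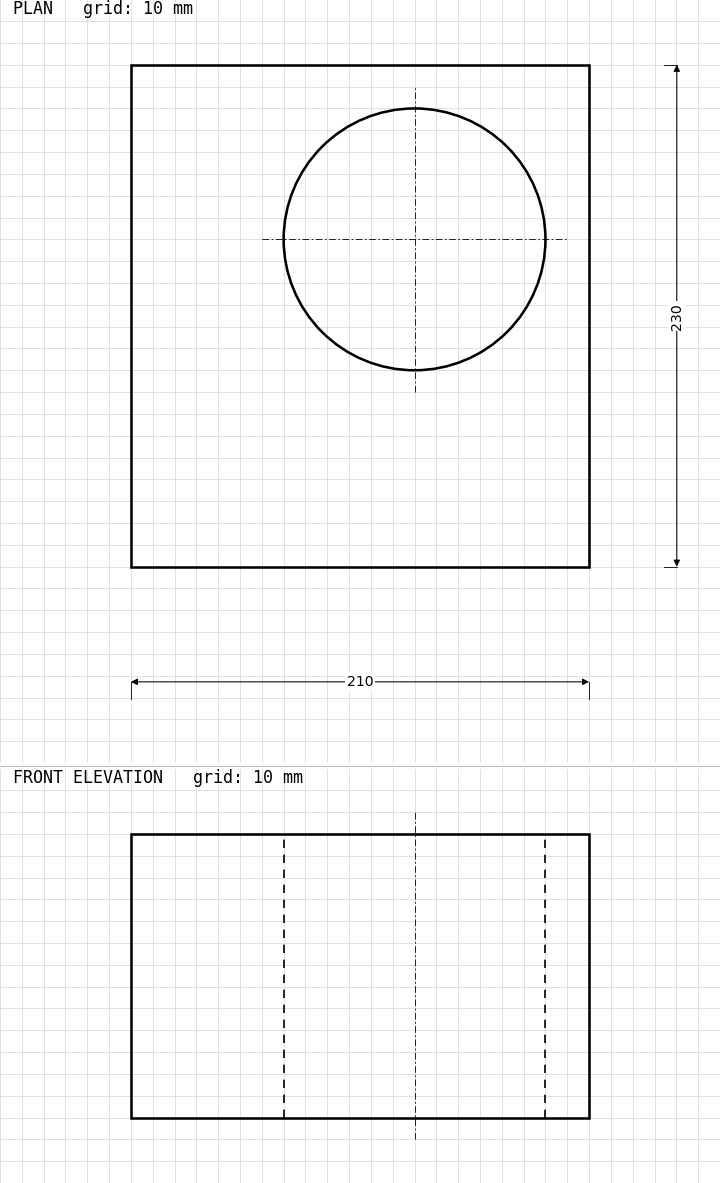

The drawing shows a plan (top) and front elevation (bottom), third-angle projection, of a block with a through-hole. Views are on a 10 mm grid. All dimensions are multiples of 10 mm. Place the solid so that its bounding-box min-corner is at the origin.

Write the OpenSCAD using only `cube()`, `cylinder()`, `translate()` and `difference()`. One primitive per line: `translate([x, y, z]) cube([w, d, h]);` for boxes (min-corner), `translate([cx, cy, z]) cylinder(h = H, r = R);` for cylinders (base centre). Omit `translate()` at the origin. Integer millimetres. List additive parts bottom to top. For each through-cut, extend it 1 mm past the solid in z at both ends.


difference() {
  cube([210, 230, 130]);
  translate([130, 150, -1]) cylinder(h = 132, r = 60);
}
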